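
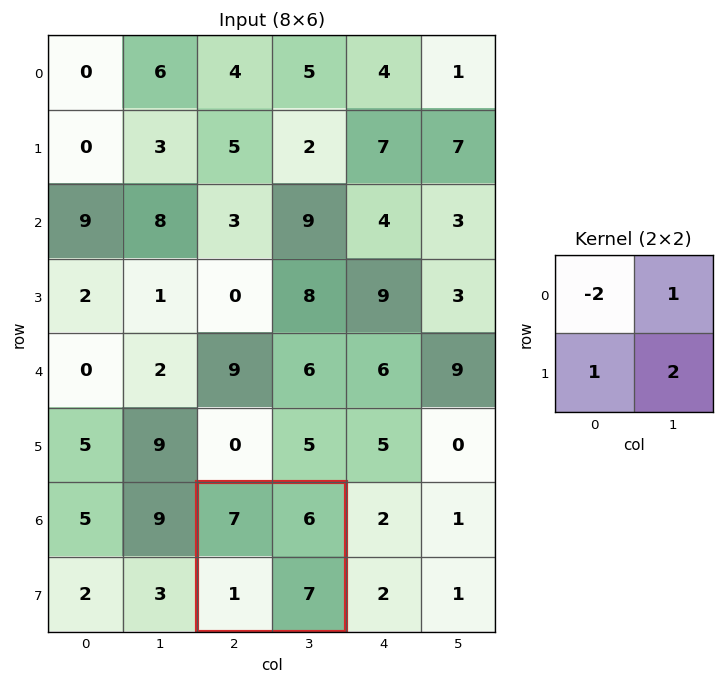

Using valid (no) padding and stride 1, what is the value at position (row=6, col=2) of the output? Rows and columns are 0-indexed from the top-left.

7

The receptive field on the input at this output position is [7 6 / 1 7]. Elementwise product with the kernel and sum: 7·-2 + 6·1 + 1·1 + 7·2.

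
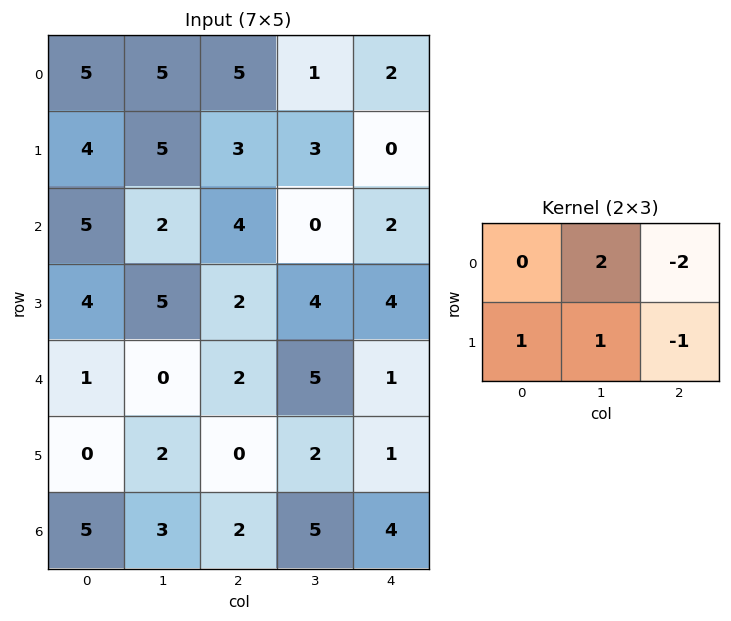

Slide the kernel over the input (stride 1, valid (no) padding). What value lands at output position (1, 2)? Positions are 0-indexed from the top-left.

8

The receptive field on the input at this output position is [3 3 0 / 4 0 2]. Elementwise product with the kernel and sum: 3·2 + 0·-2 + 4·1 + 0·1 + 2·-1.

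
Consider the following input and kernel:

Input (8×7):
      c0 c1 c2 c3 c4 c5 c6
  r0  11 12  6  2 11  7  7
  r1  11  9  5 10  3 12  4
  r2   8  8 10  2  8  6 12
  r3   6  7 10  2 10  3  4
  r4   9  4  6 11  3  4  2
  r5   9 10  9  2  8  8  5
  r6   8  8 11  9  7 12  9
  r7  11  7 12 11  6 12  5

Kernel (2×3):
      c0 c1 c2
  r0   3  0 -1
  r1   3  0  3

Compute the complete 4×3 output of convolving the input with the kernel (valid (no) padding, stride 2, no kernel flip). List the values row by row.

Output[0,0]: The receptive field on the input at this output position is [11 12 6 / 11 9 5]. Elementwise product with the kernel and sum: 11·3 + 6·-1 + 11·3 + 5·3.
Output[0,1]: The receptive field on the input at this output position is [6 2 11 / 5 10 3]. Elementwise product with the kernel and sum: 6·3 + 11·-1 + 5·3 + 3·3.

75 31 47
62 82 54
75 66 46
82 80 45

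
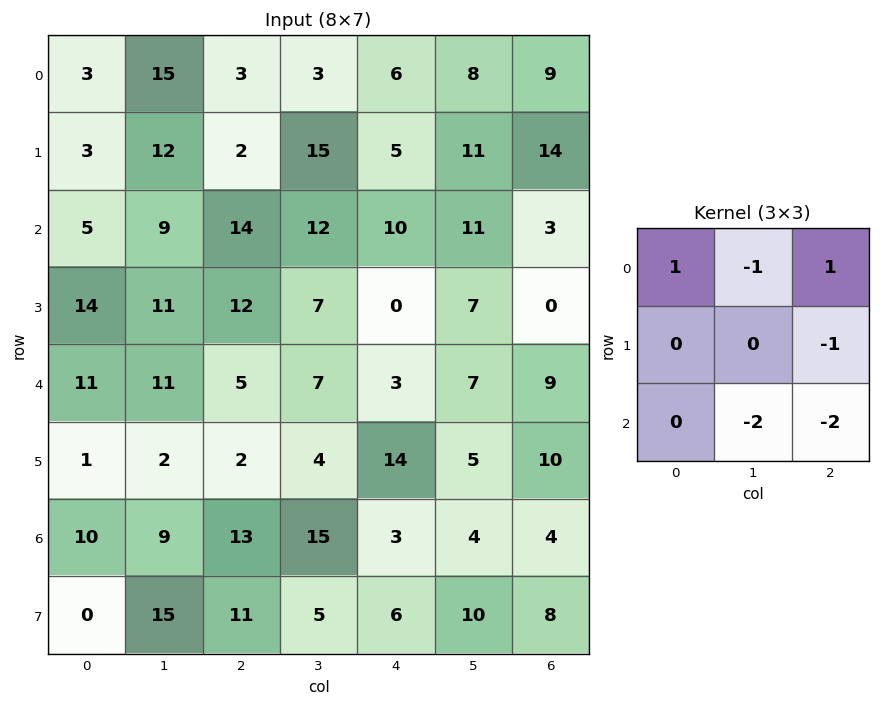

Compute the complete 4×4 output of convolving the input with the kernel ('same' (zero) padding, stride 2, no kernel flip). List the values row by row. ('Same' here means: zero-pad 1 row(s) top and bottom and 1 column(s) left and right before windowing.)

-45 -37 -40 -28
-50 -25 -4 -3
-20 -13 -31 -13
-38 -43 -41 -21

Output[0,0]: The receptive field on the zero-padded input at this output position is [0 0 0 / 0 3 15 / 0 3 12]. Elementwise product with the kernel and sum: 0·1 + 0·-1 + 0·1 + 15·-1 + 3·-2 + 12·-2.
Output[0,1]: The receptive field on the zero-padded input at this output position is [0 0 0 / 15 3 3 / 12 2 15]. Elementwise product with the kernel and sum: 0·1 + 0·-1 + 0·1 + 3·-1 + 2·-2 + 15·-2.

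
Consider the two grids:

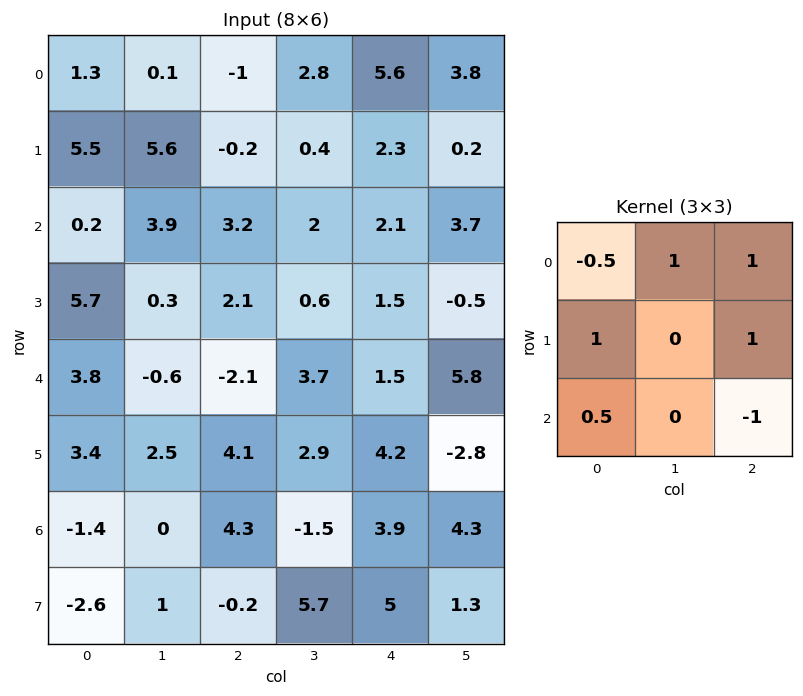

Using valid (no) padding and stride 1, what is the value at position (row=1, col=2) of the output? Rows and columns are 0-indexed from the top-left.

7.65

The receptive field on the input at this output position is [-0.2 0.4 2.3 / 3.2 2 2.1 / 2.1 0.6 1.5]. Elementwise product with the kernel and sum: -0.2·-0.5 + 0.4·1 + 2.3·1 + 3.2·1 + 2.1·1 + 2.1·0.5 + 1.5·-1.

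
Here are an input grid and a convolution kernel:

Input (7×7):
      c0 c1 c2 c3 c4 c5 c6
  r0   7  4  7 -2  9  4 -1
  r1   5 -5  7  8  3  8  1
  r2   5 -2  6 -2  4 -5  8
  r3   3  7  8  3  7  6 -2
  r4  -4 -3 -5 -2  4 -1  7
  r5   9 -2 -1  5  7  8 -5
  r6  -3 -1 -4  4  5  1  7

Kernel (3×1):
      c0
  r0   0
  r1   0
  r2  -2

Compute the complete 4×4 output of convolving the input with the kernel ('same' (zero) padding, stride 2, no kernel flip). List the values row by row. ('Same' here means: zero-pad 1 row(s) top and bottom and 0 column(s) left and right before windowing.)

Output[0,0]: The receptive field on the zero-padded input at this output position is [0 / 7 / 5]. Elementwise product with the kernel and sum: 5·-2.
Output[0,1]: The receptive field on the zero-padded input at this output position is [0 / 7 / 7]. Elementwise product with the kernel and sum: 7·-2.

-10 -14 -6 -2
-6 -16 -14 4
-18 2 -14 10
0 0 0 0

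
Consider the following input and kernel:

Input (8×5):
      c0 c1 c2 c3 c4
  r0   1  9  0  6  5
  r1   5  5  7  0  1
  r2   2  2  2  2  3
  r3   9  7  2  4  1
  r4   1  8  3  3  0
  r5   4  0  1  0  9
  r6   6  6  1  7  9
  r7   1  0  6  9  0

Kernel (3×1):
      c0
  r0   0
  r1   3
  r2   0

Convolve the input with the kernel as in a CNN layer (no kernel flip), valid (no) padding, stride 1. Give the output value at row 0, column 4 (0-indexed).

The receptive field on the input at this output position is [5 / 1 / 3]. Elementwise product with the kernel and sum: 1·3.

3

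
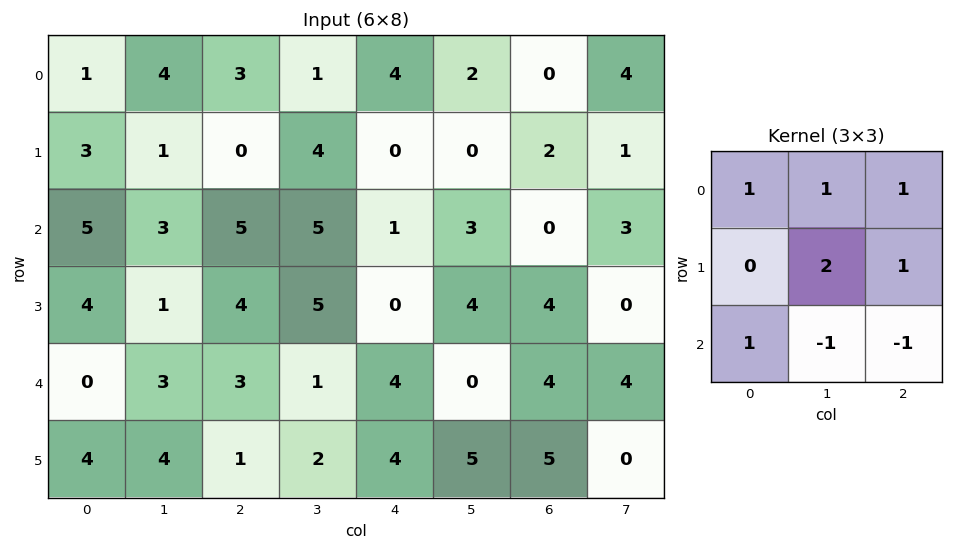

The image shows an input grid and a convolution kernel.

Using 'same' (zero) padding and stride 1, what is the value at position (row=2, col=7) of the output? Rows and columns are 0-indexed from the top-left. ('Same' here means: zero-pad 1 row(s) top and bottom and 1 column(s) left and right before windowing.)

13

The receptive field on the zero-padded input at this output position is [2 1 0 / 0 3 0 / 4 0 0]. Elementwise product with the kernel and sum: 2·1 + 1·1 + 0·1 + 3·2 + 0·1 + 4·1 + 0·-1 + 0·-1.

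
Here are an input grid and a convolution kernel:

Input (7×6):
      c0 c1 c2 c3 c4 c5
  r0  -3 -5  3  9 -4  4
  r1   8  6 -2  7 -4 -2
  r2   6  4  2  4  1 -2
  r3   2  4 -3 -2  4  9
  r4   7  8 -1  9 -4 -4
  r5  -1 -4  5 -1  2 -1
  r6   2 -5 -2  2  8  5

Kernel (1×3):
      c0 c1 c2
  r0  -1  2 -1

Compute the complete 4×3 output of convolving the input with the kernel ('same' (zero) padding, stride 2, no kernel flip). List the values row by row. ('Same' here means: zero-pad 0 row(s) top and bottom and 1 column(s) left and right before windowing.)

Output[0,0]: The receptive field on the zero-padded input at this output position is [0 -3 -5]. Elementwise product with the kernel and sum: 0·-1 + -3·2 + -5·-1.

-1 2 -21
8 -4 0
6 -19 -13
9 -1 9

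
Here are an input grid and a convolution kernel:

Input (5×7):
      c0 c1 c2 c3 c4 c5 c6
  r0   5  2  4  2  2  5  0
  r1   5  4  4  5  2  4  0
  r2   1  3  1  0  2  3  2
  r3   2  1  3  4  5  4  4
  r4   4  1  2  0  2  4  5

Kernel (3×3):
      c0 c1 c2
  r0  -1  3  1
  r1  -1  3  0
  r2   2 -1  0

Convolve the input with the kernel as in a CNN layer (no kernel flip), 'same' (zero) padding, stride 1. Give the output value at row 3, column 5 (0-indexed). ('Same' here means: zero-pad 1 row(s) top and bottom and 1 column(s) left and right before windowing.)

16

The receptive field on the zero-padded input at this output position is [2 3 2 / 5 4 4 / 2 4 5]. Elementwise product with the kernel and sum: 2·-1 + 3·3 + 2·1 + 5·-1 + 4·3 + 2·2 + 4·-1.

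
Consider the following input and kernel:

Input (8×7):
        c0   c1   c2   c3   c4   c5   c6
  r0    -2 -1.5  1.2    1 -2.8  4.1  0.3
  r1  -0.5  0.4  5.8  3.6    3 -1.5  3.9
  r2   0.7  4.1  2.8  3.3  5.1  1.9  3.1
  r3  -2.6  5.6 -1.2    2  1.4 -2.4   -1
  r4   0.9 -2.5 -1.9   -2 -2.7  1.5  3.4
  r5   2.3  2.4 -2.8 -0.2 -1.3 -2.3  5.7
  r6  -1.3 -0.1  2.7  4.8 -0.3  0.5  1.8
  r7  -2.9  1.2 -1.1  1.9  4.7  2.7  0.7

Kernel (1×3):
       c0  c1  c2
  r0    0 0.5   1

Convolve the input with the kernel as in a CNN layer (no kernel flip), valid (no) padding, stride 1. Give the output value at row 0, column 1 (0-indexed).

1.6

The receptive field on the input at this output position is [-1.5 1.2 1]. Elementwise product with the kernel and sum: 1.2·0.5 + 1·1.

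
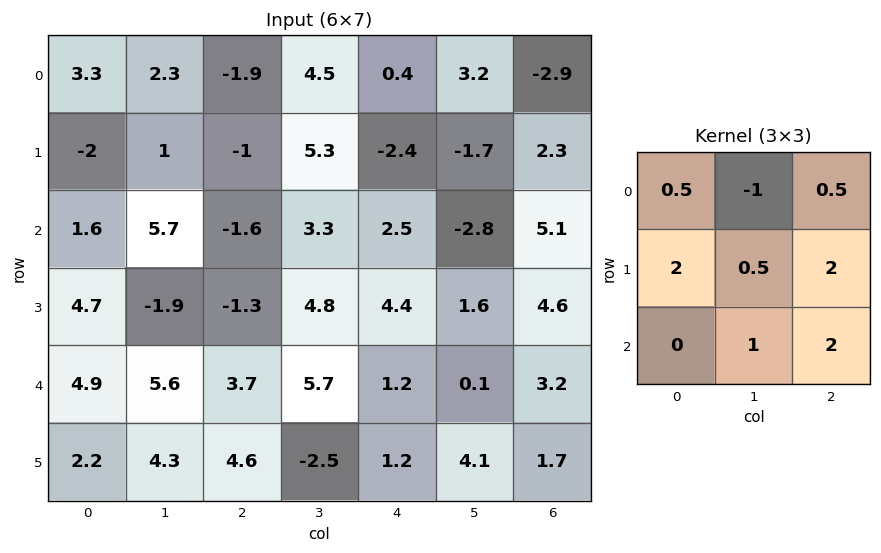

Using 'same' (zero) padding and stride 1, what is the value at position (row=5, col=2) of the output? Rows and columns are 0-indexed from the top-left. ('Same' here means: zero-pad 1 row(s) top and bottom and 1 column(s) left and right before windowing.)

7.85

The receptive field on the zero-padded input at this output position is [5.6 3.7 5.7 / 4.3 4.6 -2.5 / 0 0 0]. Elementwise product with the kernel and sum: 5.6·0.5 + 3.7·-1 + 5.7·0.5 + 4.3·2 + 4.6·0.5 + -2.5·2 + 0·1 + 0·2.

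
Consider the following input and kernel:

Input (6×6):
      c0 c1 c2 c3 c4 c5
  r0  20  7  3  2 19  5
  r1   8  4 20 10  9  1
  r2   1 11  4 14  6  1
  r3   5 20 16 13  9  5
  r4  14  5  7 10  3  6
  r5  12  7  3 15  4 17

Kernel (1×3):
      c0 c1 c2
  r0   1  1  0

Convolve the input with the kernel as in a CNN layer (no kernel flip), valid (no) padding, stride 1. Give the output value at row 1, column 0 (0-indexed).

The receptive field on the input at this output position is [8 4 20]. Elementwise product with the kernel and sum: 8·1 + 4·1.

12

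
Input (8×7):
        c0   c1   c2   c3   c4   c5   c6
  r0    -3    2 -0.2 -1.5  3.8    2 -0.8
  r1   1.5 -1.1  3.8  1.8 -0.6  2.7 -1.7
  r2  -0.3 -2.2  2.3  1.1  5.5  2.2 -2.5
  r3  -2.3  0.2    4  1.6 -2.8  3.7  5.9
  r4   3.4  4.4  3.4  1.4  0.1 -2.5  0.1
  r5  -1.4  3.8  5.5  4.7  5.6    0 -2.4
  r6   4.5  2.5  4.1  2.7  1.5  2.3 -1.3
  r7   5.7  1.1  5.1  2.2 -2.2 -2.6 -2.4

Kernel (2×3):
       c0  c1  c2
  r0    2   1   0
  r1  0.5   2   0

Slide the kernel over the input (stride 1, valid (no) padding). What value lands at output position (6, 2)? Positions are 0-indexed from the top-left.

The receptive field on the input at this output position is [4.1 2.7 1.5 / 5.1 2.2 -2.2]. Elementwise product with the kernel and sum: 4.1·2 + 2.7·1 + 5.1·0.5 + 2.2·2.

17.85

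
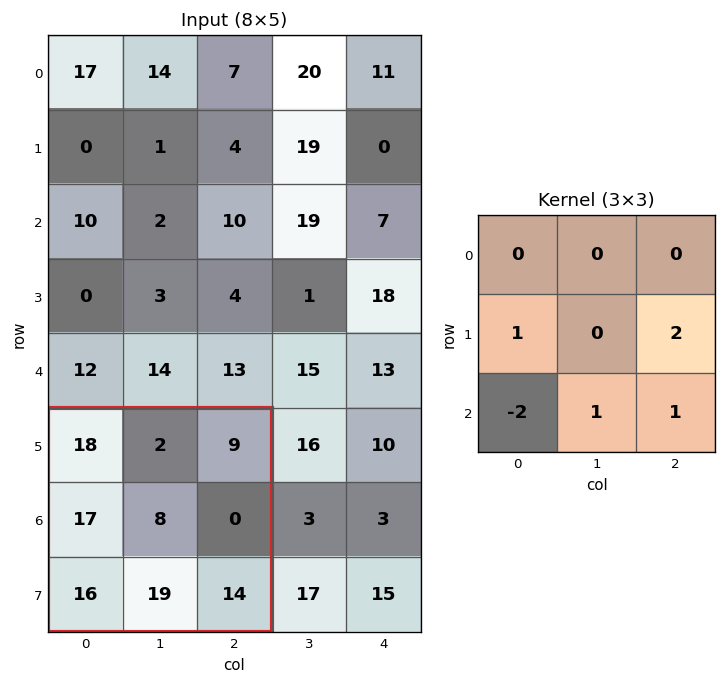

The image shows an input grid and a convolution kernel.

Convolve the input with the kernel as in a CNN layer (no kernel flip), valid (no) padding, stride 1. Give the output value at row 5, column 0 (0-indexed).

18

The receptive field on the input at this output position is [18 2 9 / 17 8 0 / 16 19 14]. Elementwise product with the kernel and sum: 17·1 + 0·2 + 16·-2 + 19·1 + 14·1.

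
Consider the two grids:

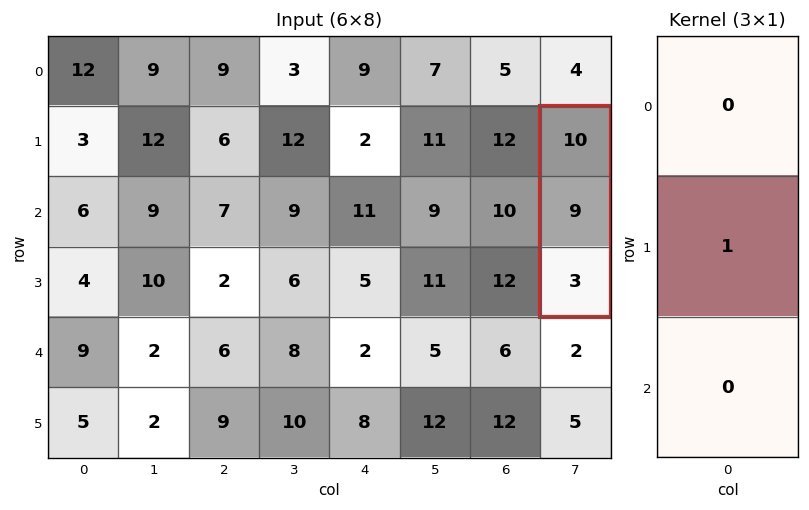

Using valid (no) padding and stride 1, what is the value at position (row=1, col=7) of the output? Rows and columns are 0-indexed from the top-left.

9

The receptive field on the input at this output position is [10 / 9 / 3]. Elementwise product with the kernel and sum: 9·1.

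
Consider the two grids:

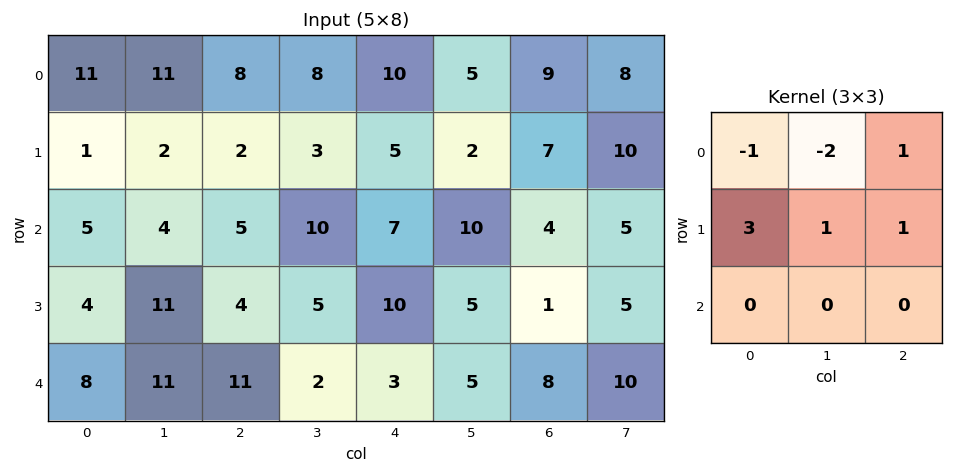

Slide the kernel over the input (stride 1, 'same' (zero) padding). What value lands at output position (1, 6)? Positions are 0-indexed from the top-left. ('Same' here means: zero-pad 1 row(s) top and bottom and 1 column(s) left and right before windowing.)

8

The receptive field on the zero-padded input at this output position is [5 9 8 / 2 7 10 / 10 4 5]. Elementwise product with the kernel and sum: 5·-1 + 9·-2 + 8·1 + 2·3 + 7·1 + 10·1.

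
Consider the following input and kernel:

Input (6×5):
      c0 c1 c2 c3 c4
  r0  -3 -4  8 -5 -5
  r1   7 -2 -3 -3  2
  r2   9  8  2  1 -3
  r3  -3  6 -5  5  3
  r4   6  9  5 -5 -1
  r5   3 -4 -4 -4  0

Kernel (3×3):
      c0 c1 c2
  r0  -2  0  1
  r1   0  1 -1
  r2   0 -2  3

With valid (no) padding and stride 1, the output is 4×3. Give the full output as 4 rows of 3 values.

5 2 -37
-38 27 11
-8 -50 2
1 -1 17

Output[0,0]: The receptive field on the input at this output position is [-3 -4 8 / 7 -2 -3 / 9 8 2]. Elementwise product with the kernel and sum: -3·-2 + 8·1 + -2·1 + -3·-1 + 8·-2 + 2·3.
Output[0,1]: The receptive field on the input at this output position is [-4 8 -5 / -2 -3 -3 / 8 2 1]. Elementwise product with the kernel and sum: -4·-2 + -5·1 + -3·1 + -3·-1 + 2·-2 + 1·3.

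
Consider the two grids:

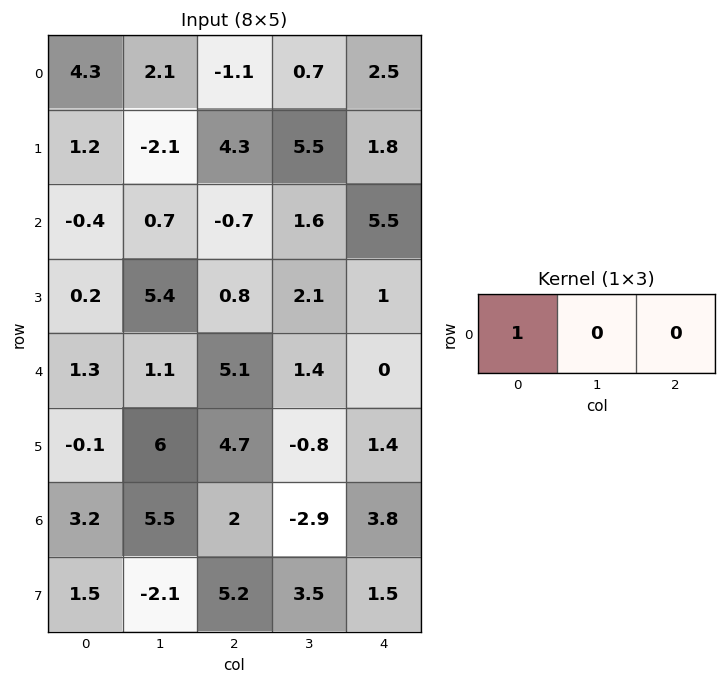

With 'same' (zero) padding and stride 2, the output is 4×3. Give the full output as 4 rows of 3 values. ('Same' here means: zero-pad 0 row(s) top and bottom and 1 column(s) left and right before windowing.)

0 2.1 0.7
0 0.7 1.6
0 1.1 1.4
0 5.5 -2.9

Output[0,0]: The receptive field on the zero-padded input at this output position is [0 4.3 2.1]. Elementwise product with the kernel and sum: 0·1.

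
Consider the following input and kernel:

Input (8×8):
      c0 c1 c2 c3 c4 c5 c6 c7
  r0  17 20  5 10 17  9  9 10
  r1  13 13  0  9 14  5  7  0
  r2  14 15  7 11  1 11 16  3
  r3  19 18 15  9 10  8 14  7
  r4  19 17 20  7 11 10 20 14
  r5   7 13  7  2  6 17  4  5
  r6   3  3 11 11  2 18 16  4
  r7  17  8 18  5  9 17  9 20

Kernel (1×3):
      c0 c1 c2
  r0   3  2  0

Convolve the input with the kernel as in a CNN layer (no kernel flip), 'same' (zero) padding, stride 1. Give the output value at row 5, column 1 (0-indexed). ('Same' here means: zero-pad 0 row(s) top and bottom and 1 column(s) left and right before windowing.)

47

The receptive field on the zero-padded input at this output position is [7 13 7]. Elementwise product with the kernel and sum: 7·3 + 13·2.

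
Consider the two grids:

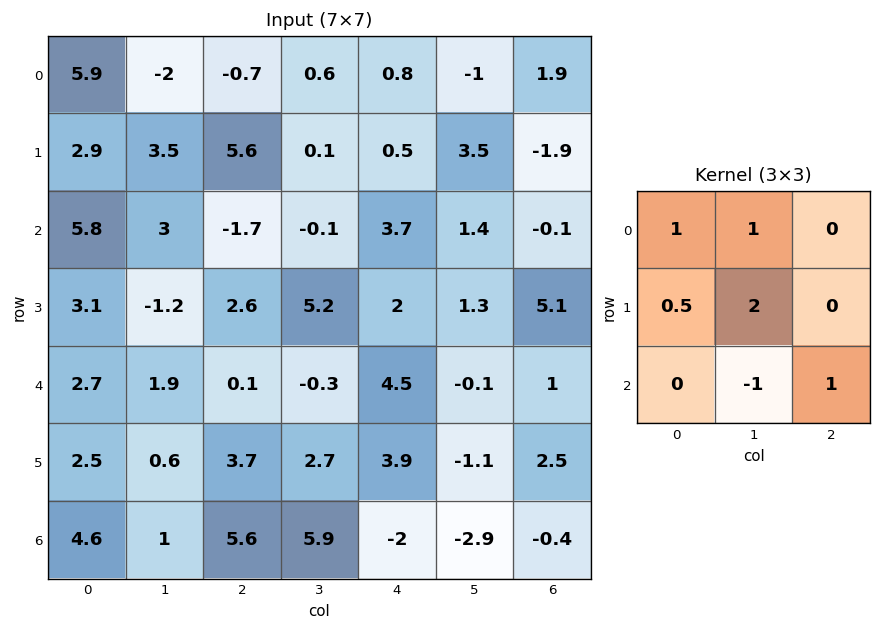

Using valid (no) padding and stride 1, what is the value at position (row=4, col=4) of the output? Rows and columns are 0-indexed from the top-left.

6.65

The receptive field on the input at this output position is [4.5 -0.1 1 / 3.9 -1.1 2.5 / -2 -2.9 -0.4]. Elementwise product with the kernel and sum: 4.5·1 + -0.1·1 + 3.9·0.5 + -1.1·2 + -2.9·-1 + -0.4·1.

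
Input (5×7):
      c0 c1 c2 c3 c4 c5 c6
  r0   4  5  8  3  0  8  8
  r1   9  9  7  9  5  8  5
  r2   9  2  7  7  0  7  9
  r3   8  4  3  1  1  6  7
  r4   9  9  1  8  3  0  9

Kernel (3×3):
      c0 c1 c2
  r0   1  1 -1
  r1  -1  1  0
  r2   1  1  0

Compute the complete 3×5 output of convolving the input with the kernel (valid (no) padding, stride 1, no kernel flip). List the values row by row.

Output[0,0]: The receptive field on the input at this output position is [4 5 8 / 9 9 7 / 9 2 7]. Elementwise product with the kernel and sum: 4·1 + 5·1 + 8·-1 + 9·-1 + 9·1 + 9·1 + 2·1.
Output[0,1]: The receptive field on the input at this output position is [5 8 3 / 9 7 9 / 2 7 7]. Elementwise product with the kernel and sum: 5·1 + 8·1 + 3·-1 + 9·-1 + 7·1 + 2·1 + 7·1.

12 17 27 -2 10
16 19 15 1 22
18 11 21 11 6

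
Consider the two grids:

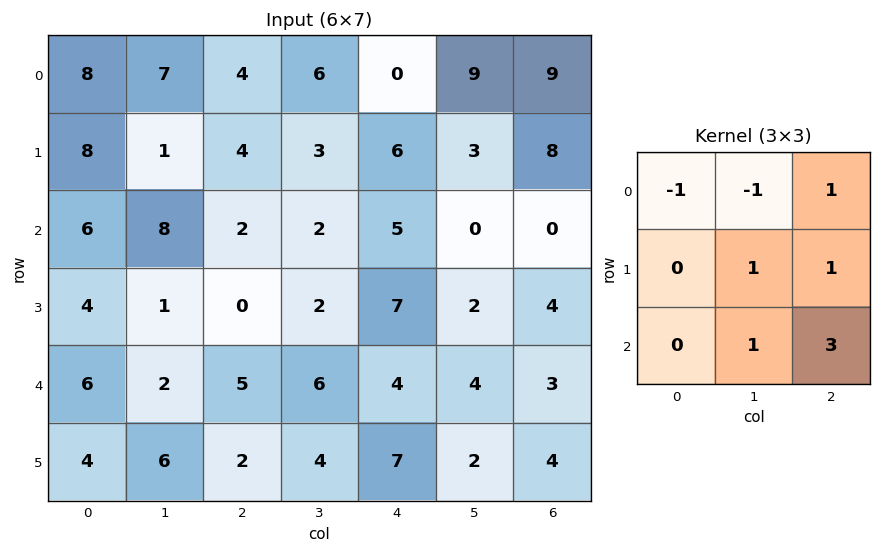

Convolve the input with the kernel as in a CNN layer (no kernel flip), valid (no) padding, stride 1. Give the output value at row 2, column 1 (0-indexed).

The receptive field on the input at this output position is [8 2 2 / 1 0 2 / 2 5 6]. Elementwise product with the kernel and sum: 8·-1 + 2·-1 + 2·1 + 0·1 + 2·1 + 5·1 + 6·3.

17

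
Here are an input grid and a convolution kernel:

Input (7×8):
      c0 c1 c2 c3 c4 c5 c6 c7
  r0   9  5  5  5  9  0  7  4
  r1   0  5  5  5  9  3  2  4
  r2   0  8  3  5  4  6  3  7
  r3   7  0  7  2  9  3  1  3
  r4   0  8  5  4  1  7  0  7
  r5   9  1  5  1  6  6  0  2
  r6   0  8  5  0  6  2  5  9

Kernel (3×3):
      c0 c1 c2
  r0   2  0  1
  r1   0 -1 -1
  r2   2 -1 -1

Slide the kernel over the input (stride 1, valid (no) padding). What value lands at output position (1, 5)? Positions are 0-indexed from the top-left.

2

The receptive field on the input at this output position is [3 2 4 / 6 3 7 / 3 1 3]. Elementwise product with the kernel and sum: 3·2 + 4·1 + 3·-1 + 7·-1 + 3·2 + 1·-1 + 3·-1.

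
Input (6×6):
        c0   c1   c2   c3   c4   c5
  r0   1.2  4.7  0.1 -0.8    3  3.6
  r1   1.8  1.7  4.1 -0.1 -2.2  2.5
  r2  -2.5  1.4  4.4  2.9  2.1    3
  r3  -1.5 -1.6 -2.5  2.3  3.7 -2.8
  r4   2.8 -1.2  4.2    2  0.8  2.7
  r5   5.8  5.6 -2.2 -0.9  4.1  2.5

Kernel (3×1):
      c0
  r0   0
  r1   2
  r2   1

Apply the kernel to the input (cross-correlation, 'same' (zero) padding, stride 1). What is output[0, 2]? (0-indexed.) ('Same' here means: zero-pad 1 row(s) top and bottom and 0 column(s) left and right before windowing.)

The receptive field on the zero-padded input at this output position is [0 / 0.1 / 4.1]. Elementwise product with the kernel and sum: 0.1·2 + 4.1·1.

4.3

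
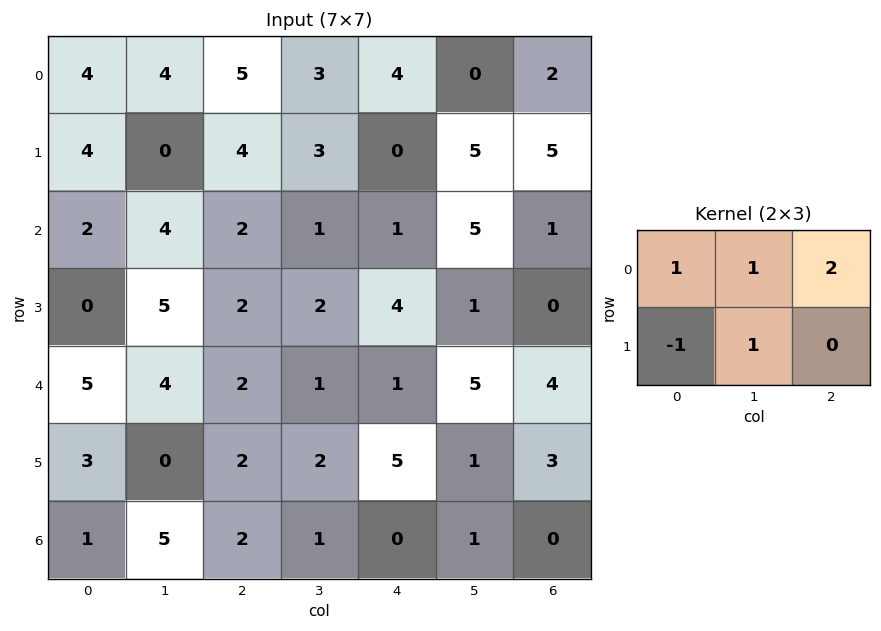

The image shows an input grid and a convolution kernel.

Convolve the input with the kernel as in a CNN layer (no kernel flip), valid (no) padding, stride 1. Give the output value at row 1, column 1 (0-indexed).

The receptive field on the input at this output position is [0 4 3 / 4 2 1]. Elementwise product with the kernel and sum: 0·1 + 4·1 + 3·2 + 4·-1 + 2·1.

8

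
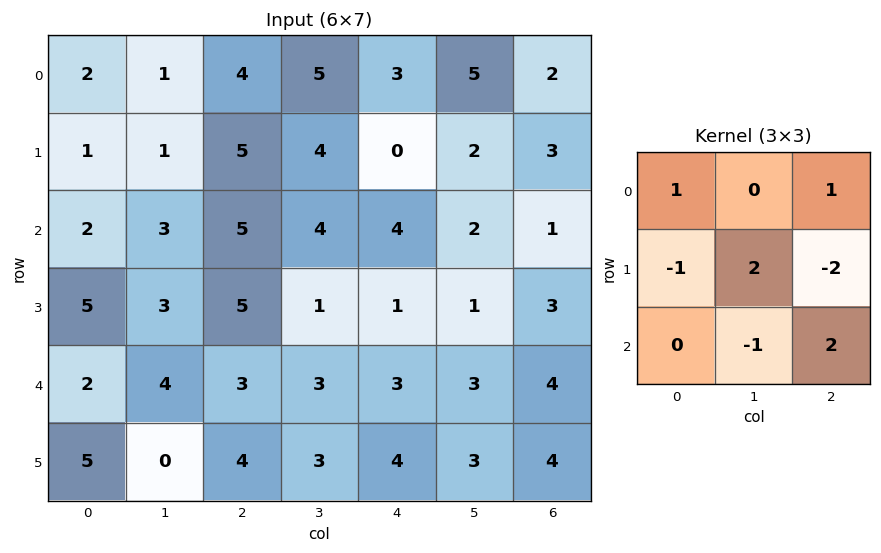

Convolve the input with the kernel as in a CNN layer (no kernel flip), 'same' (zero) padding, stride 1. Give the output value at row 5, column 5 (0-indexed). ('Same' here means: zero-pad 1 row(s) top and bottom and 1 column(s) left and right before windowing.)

The receptive field on the zero-padded input at this output position is [3 3 4 / 4 3 4 / 0 0 0]. Elementwise product with the kernel and sum: 3·1 + 4·1 + 4·-1 + 3·2 + 4·-2 + 0·-1 + 0·2.

1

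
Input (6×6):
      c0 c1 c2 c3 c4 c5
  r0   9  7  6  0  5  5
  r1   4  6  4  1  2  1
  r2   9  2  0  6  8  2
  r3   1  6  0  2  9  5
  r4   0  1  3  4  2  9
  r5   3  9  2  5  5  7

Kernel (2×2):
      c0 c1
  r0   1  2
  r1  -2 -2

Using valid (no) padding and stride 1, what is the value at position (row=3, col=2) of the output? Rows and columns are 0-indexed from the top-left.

The receptive field on the input at this output position is [0 2 / 3 4]. Elementwise product with the kernel and sum: 0·1 + 2·2 + 3·-2 + 4·-2.

-10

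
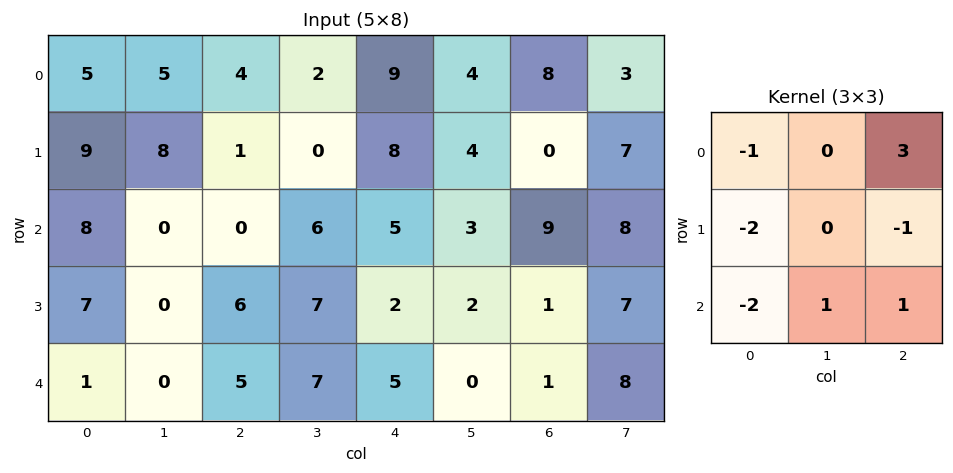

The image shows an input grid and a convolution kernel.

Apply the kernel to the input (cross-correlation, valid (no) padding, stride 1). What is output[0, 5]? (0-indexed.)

The receptive field on the input at this output position is [4 8 3 / 4 0 7 / 3 9 8]. Elementwise product with the kernel and sum: 4·-1 + 3·3 + 4·-2 + 7·-1 + 3·-2 + 9·1 + 8·1.

1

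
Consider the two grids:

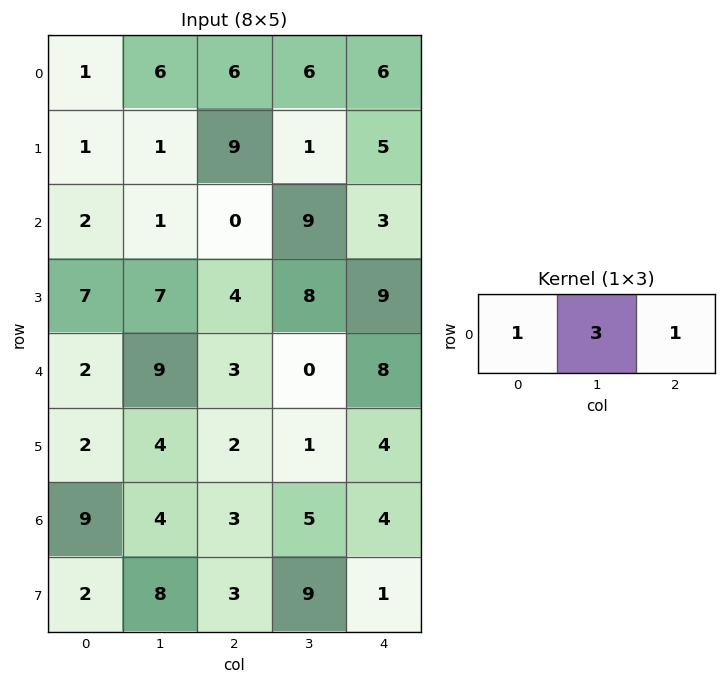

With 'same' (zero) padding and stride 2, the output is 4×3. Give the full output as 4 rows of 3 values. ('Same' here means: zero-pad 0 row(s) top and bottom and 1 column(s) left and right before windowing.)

Output[0,0]: The receptive field on the zero-padded input at this output position is [0 1 6]. Elementwise product with the kernel and sum: 0·1 + 1·3 + 6·1.

9 30 24
7 10 18
15 18 24
31 18 17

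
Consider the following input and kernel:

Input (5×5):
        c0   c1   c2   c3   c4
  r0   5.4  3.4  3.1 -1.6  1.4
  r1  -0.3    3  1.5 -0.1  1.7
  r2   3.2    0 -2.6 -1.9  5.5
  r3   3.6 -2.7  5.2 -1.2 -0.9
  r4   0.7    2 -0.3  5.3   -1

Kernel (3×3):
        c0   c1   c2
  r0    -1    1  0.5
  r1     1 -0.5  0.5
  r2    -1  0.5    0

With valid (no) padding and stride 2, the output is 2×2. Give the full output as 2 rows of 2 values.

-4.7 0.05
3.35 11.75

Output[0,0]: The receptive field on the input at this output position is [5.4 3.4 3.1 / -0.3 3 1.5 / 3.2 0 -2.6]. Elementwise product with the kernel and sum: 5.4·-1 + 3.4·1 + 3.1·0.5 + -0.3·1 + 3·-0.5 + 1.5·0.5 + 3.2·-1 + 0·0.5.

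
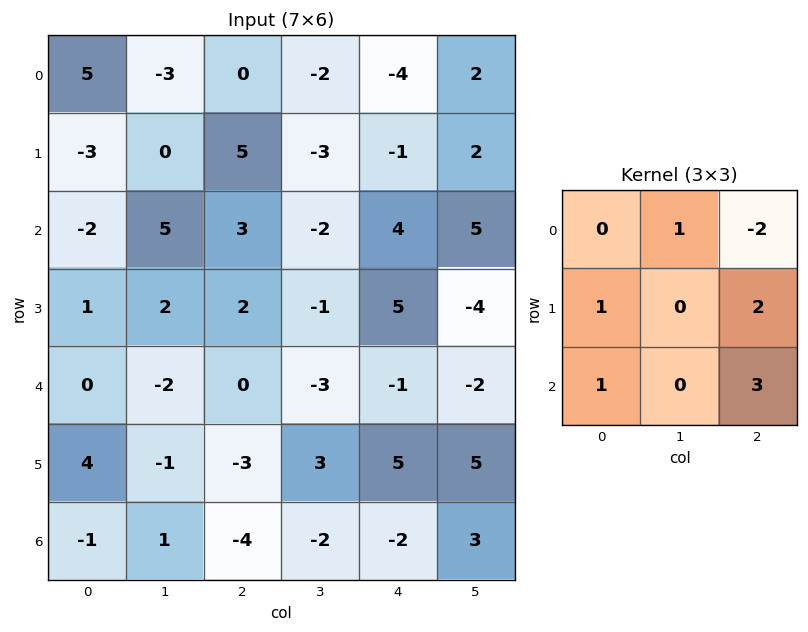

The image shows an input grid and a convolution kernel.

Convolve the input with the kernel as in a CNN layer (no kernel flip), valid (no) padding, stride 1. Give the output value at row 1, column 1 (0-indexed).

The receptive field on the input at this output position is [0 5 -3 / 5 3 -2 / 2 2 -1]. Elementwise product with the kernel and sum: 5·1 + -3·-2 + 5·1 + -2·2 + 2·1 + -1·3.

11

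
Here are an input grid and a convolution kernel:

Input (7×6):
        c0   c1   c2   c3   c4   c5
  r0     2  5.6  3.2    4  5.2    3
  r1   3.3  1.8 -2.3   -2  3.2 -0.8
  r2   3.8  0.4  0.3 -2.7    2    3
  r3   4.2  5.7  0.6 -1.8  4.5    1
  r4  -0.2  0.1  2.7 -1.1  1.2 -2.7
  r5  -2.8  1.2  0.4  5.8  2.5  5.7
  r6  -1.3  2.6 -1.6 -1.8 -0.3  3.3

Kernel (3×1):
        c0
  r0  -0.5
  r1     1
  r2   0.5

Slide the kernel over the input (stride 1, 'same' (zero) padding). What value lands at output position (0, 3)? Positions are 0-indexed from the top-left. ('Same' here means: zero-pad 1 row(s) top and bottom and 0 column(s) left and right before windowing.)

3

The receptive field on the zero-padded input at this output position is [0 / 4 / -2]. Elementwise product with the kernel and sum: 0·-0.5 + 4·1 + -2·0.5.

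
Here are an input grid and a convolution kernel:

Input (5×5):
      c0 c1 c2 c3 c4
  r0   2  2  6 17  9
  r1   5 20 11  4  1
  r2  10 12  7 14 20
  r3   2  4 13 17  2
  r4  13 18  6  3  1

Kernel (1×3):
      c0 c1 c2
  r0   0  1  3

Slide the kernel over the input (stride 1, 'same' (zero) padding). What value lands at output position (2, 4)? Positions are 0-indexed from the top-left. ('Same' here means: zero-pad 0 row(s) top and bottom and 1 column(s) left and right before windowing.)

20

The receptive field on the zero-padded input at this output position is [14 20 0]. Elementwise product with the kernel and sum: 20·1 + 0·3.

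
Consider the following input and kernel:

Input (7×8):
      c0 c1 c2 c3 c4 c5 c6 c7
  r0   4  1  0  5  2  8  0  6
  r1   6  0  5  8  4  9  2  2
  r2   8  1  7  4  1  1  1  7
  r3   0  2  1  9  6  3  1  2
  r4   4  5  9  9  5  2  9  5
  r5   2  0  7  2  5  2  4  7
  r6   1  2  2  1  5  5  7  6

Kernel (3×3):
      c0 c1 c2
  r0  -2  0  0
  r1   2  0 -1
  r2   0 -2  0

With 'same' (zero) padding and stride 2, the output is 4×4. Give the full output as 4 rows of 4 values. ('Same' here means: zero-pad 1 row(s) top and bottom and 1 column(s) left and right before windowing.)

Output[0,0]: The receptive field on the zero-padded input at this output position is [0 0 0 / 0 4 1 / 0 6 0]. Elementwise product with the kernel and sum: 0·-2 + 0·2 + 1·-1 + 6·-2.

-13 -13 -6 6
-1 -4 -21 -25
-9 -17 -12 -15
-2 3 -7 0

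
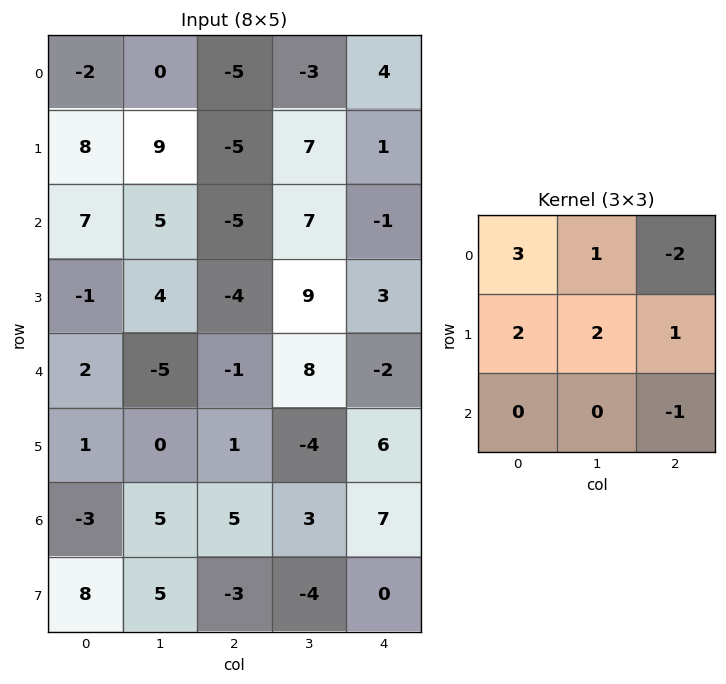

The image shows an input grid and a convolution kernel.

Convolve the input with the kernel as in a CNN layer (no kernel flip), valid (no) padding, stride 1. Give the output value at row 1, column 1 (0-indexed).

6

The receptive field on the input at this output position is [9 -5 7 / 5 -5 7 / 4 -4 9]. Elementwise product with the kernel and sum: 9·3 + -5·1 + 7·-2 + 5·2 + -5·2 + 7·1 + 9·-1.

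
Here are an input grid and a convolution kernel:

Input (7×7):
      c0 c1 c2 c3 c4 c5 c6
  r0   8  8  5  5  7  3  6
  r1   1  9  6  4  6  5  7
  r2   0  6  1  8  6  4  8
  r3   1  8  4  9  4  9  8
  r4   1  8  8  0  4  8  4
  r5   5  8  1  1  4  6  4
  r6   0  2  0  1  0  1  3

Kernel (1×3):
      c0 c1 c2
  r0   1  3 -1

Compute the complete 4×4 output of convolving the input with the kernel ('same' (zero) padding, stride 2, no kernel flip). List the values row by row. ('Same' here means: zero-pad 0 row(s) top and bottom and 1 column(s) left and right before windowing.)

Output[0,0]: The receptive field on the zero-padded input at this output position is [0 8 8]. Elementwise product with the kernel and sum: 0·1 + 8·3 + 8·-1.
Output[0,1]: The receptive field on the zero-padded input at this output position is [8 5 5]. Elementwise product with the kernel and sum: 8·1 + 5·3 + 5·-1.

16 18 23 21
-6 1 22 28
-5 32 4 20
-2 1 0 10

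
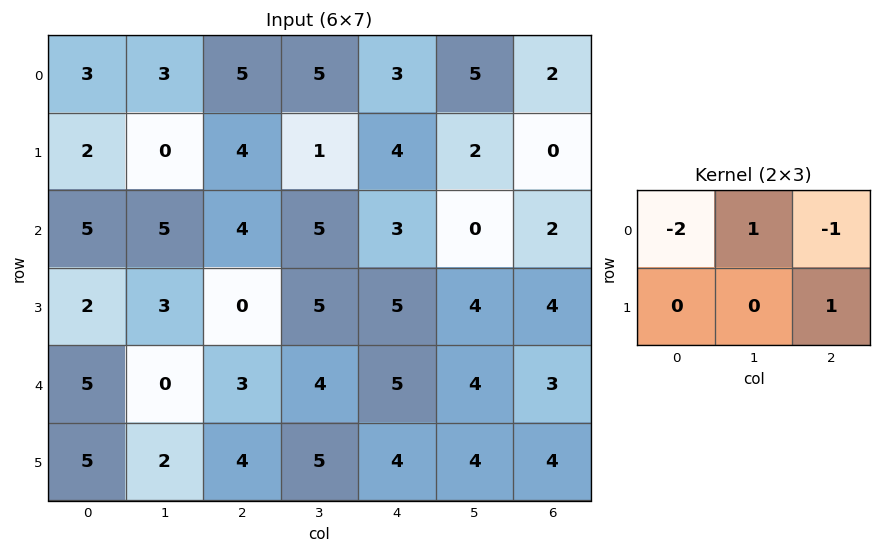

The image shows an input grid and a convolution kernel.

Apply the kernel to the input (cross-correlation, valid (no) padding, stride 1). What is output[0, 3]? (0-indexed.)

-10

The receptive field on the input at this output position is [5 3 5 / 1 4 2]. Elementwise product with the kernel and sum: 5·-2 + 3·1 + 5·-1 + 2·1.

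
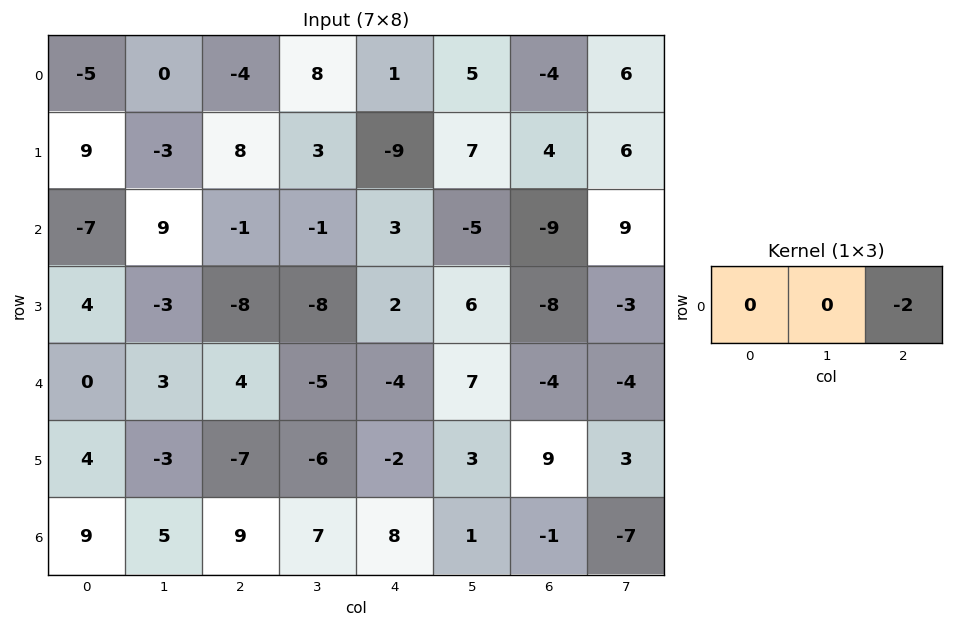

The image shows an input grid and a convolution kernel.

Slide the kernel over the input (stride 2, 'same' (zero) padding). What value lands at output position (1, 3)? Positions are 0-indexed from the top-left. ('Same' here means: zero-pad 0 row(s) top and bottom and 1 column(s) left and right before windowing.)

-18

The receptive field on the zero-padded input at this output position is [-5 -9 9]. Elementwise product with the kernel and sum: 9·-2.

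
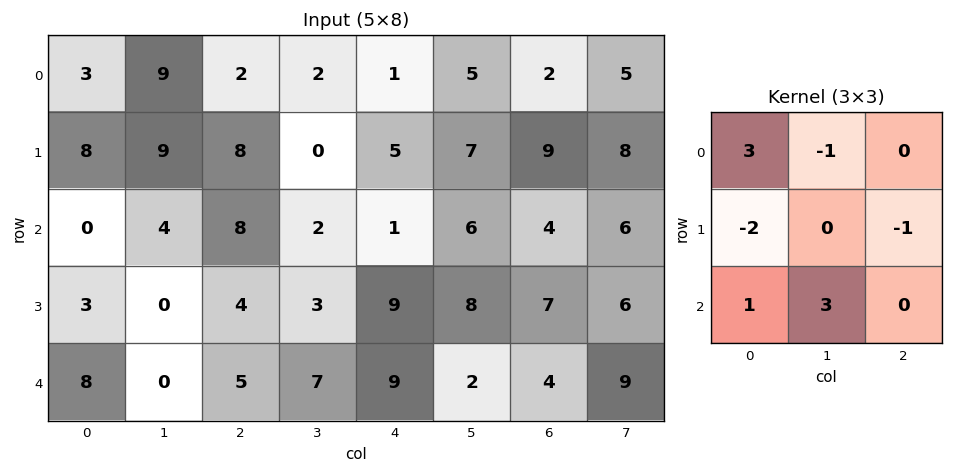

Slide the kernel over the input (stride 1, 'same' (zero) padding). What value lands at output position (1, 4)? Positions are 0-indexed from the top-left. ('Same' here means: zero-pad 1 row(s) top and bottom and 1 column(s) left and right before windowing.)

3

The receptive field on the zero-padded input at this output position is [2 1 5 / 0 5 7 / 2 1 6]. Elementwise product with the kernel and sum: 2·3 + 1·-1 + 0·-2 + 7·-1 + 2·1 + 1·3.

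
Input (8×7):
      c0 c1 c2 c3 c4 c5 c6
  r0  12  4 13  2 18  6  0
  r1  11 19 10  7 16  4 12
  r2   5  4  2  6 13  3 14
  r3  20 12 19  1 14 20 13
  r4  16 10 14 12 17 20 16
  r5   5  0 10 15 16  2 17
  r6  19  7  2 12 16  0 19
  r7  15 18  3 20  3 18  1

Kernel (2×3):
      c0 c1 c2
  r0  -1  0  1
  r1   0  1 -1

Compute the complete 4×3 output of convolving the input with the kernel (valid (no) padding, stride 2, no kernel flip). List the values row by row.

Output[0,0]: The receptive field on the input at this output position is [12 4 13 / 11 19 10]. Elementwise product with the kernel and sum: 12·-1 + 13·1 + 19·1 + 10·-1.

10 -4 -26
-10 -2 8
-12 2 -16
-2 31 20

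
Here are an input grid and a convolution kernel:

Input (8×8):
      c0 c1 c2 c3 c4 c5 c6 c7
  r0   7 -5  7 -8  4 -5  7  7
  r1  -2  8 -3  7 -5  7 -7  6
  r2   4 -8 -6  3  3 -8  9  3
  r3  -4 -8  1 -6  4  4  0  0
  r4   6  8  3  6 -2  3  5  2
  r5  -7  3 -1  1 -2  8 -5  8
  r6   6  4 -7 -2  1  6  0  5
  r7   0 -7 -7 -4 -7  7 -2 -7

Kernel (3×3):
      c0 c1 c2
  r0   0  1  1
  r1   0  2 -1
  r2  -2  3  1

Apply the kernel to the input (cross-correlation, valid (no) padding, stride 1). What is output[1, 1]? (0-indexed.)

The receptive field on the input at this output position is [8 -3 7 / -8 -6 3 / -8 1 -6]. Elementwise product with the kernel and sum: -3·1 + 7·1 + -6·2 + 3·-1 + -8·-2 + 1·3 + -6·1.

2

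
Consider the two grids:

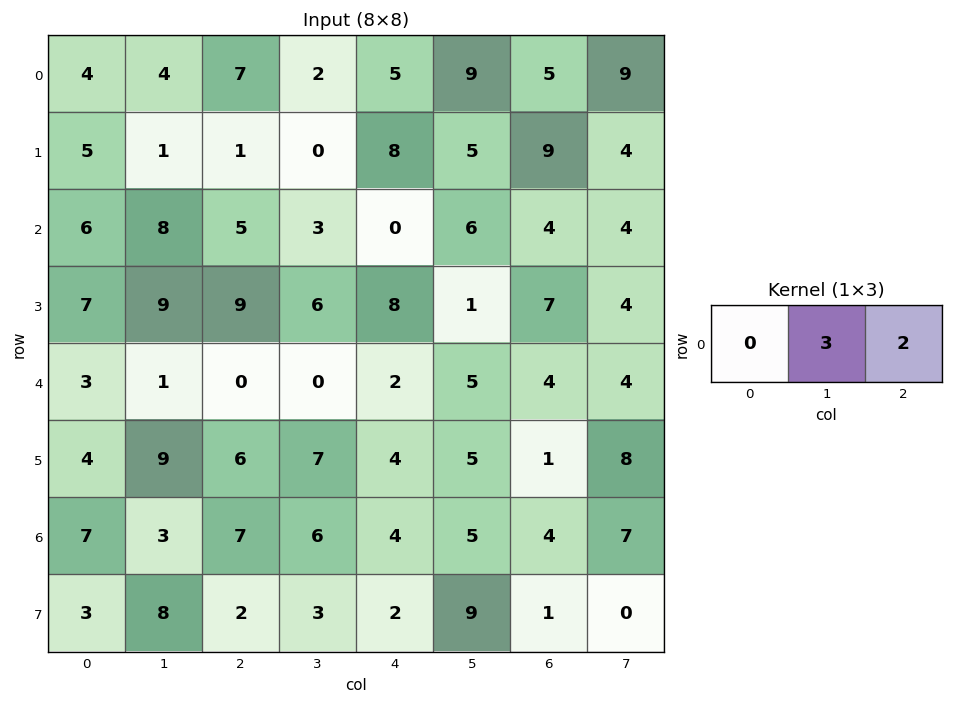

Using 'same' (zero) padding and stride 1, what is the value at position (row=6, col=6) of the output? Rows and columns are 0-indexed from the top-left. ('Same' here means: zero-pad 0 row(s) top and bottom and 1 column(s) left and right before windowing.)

The receptive field on the zero-padded input at this output position is [5 4 7]. Elementwise product with the kernel and sum: 4·3 + 7·2.

26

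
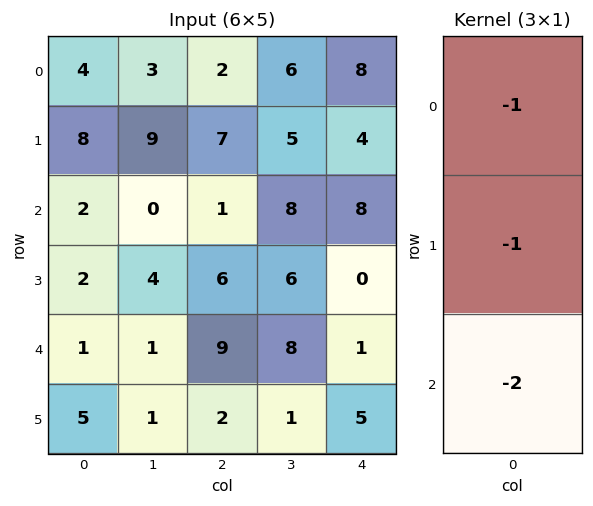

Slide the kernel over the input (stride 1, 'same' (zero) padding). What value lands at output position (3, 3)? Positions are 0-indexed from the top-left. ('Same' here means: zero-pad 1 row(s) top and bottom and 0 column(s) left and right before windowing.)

-30

The receptive field on the zero-padded input at this output position is [8 / 6 / 8]. Elementwise product with the kernel and sum: 8·-1 + 6·-1 + 8·-2.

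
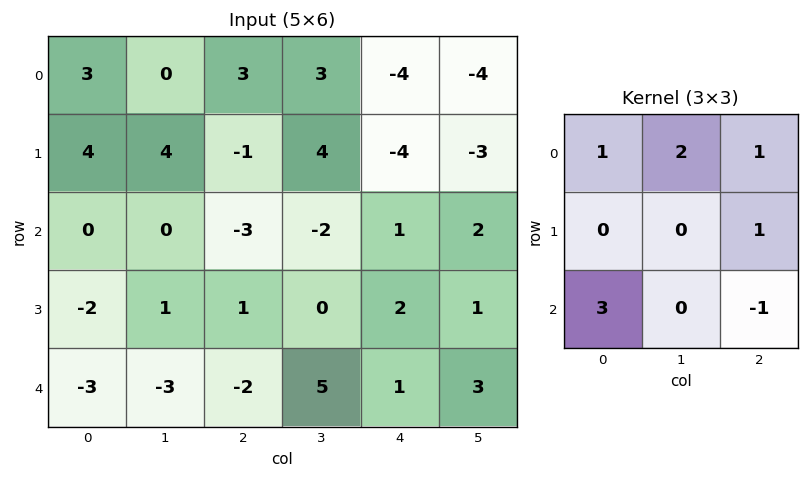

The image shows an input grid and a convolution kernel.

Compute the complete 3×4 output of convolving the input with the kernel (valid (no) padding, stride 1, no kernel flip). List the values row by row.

Output[0,0]: The receptive field on the input at this output position is [3 0 3 / 4 4 -1 / 0 0 -3]. Elementwise product with the kernel and sum: 3·1 + 0·2 + 3·1 + -1·1 + 0·3 + -3·-1.
Output[0,1]: The receptive field on the input at this output position is [0 3 3 / 4 -1 4 / 0 -3 -2]. Elementwise product with the kernel and sum: 0·1 + 3·2 + 3·1 + 4·1 + 0·3 + -2·-1.

8 15 -9 -20
1 7 5 -6
-9 -22 -11 15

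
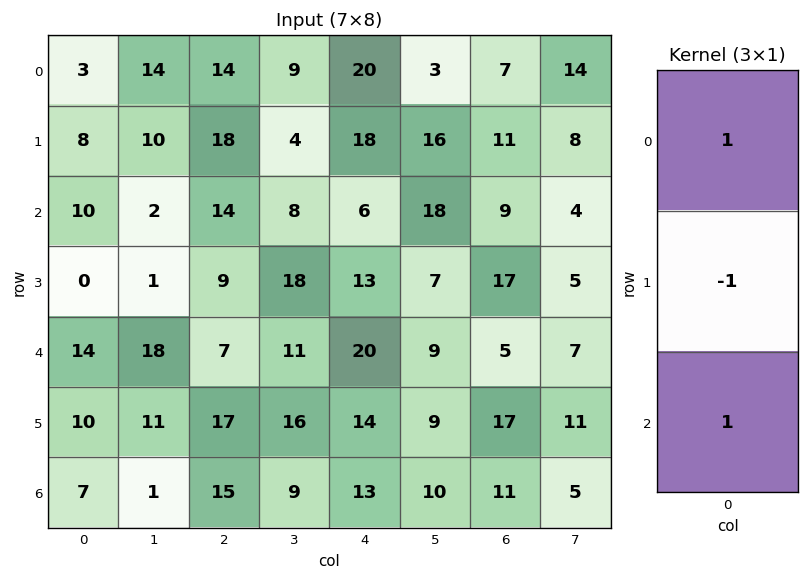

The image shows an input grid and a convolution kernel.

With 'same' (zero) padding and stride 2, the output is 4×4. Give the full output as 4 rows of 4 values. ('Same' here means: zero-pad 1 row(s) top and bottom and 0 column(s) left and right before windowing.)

Output[0,0]: The receptive field on the zero-padded input at this output position is [0 / 3 / 8]. Elementwise product with the kernel and sum: 0·1 + 3·-1 + 8·1.
Output[0,1]: The receptive field on the zero-padded input at this output position is [0 / 14 / 18]. Elementwise product with the kernel and sum: 0·1 + 14·-1 + 18·1.

5 4 -2 4
-2 13 25 19
-4 19 7 29
3 2 1 6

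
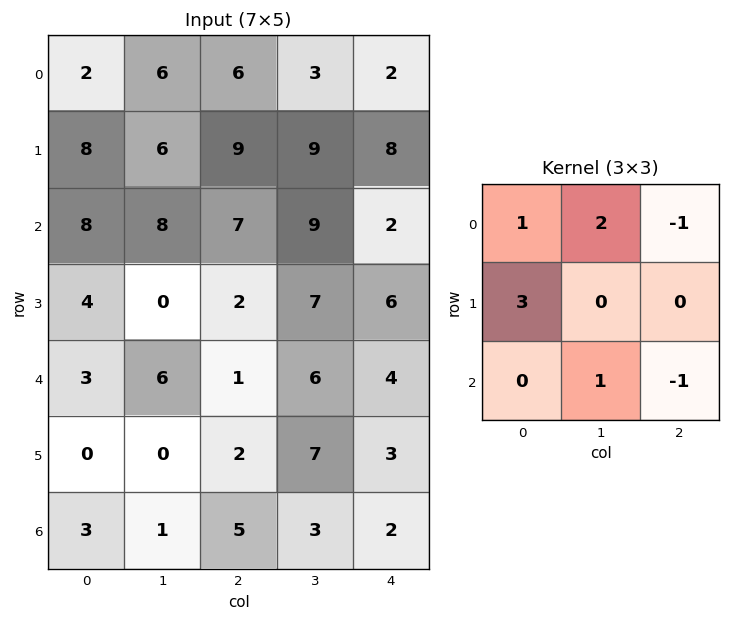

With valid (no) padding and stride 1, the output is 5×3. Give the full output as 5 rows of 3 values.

33 31 44
33 34 41
34 8 31
9 10 17
10 4 16

Output[0,0]: The receptive field on the input at this output position is [2 6 6 / 8 6 9 / 8 8 7]. Elementwise product with the kernel and sum: 2·1 + 6·2 + 6·-1 + 8·3 + 8·1 + 7·-1.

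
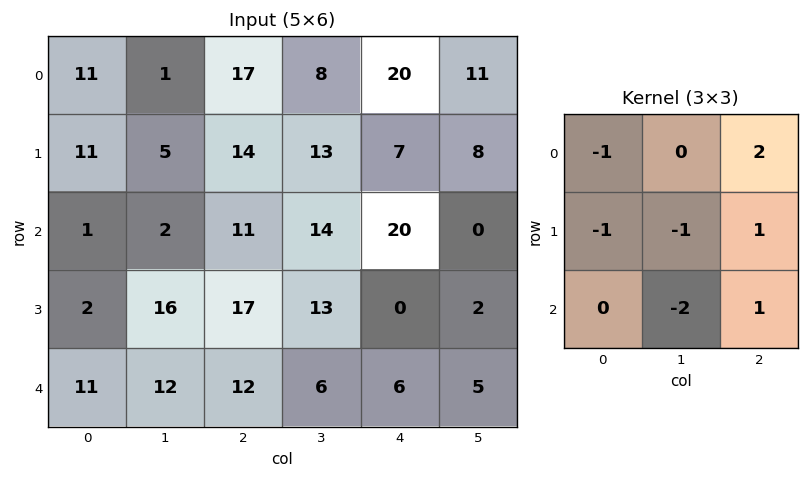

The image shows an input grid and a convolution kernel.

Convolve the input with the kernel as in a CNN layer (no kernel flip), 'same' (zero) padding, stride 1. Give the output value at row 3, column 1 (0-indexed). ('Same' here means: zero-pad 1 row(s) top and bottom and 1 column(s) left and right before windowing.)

8

The receptive field on the zero-padded input at this output position is [1 2 11 / 2 16 17 / 11 12 12]. Elementwise product with the kernel and sum: 1·-1 + 11·2 + 2·-1 + 16·-1 + 17·1 + 12·-2 + 12·1.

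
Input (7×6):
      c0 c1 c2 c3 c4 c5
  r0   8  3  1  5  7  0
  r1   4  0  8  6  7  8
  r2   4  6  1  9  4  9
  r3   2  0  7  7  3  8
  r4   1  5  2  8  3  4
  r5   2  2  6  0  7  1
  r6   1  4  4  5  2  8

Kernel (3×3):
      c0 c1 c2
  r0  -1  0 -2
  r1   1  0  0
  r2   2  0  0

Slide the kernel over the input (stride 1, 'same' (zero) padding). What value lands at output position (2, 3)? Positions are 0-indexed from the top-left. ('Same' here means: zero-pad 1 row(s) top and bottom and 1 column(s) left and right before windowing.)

The receptive field on the zero-padded input at this output position is [8 6 7 / 1 9 4 / 7 7 3]. Elementwise product with the kernel and sum: 8·-1 + 7·-2 + 1·1 + 7·2.

-7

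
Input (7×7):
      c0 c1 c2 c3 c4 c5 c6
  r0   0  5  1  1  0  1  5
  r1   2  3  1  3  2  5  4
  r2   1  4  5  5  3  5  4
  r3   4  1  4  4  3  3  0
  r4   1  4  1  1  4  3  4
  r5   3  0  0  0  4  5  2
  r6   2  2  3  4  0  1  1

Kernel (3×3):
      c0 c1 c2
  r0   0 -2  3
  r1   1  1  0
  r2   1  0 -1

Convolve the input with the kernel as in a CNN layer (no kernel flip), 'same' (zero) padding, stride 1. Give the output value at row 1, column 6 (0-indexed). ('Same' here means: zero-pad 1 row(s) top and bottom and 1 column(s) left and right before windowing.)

4

The receptive field on the zero-padded input at this output position is [1 5 0 / 5 4 0 / 5 4 0]. Elementwise product with the kernel and sum: 5·-2 + 0·3 + 5·1 + 4·1 + 5·1 + 0·-1.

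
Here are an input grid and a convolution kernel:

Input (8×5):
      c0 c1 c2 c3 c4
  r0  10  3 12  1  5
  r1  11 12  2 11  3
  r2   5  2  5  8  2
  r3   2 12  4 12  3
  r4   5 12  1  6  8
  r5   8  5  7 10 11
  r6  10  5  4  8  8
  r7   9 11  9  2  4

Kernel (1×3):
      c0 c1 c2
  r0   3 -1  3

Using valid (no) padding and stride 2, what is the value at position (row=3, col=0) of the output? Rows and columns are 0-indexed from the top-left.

The receptive field on the input at this output position is [10 5 4]. Elementwise product with the kernel and sum: 10·3 + 5·-1 + 4·3.

37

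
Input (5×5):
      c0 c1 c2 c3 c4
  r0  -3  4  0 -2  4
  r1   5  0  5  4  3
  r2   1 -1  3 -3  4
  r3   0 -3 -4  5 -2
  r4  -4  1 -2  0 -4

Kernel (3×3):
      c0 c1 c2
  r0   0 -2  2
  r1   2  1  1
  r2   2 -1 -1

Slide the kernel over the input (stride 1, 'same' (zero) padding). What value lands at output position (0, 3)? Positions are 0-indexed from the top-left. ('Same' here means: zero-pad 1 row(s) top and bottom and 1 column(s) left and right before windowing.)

The receptive field on the zero-padded input at this output position is [0 0 0 / 0 -2 4 / 5 4 3]. Elementwise product with the kernel and sum: 0·-2 + 0·2 + 0·2 + -2·1 + 4·1 + 5·2 + 4·-1 + 3·-1.

5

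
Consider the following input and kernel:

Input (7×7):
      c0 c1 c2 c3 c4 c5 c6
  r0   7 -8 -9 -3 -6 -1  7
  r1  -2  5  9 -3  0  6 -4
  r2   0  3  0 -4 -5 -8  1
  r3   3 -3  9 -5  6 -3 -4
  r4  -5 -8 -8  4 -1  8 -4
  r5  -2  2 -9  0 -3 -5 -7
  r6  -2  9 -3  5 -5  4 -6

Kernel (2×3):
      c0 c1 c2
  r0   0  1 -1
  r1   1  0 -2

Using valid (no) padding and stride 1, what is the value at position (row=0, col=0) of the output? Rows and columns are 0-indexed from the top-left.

The receptive field on the input at this output position is [7 -8 -9 / -2 5 9]. Elementwise product with the kernel and sum: -8·1 + -9·-1 + -2·1 + 9·-2.

-19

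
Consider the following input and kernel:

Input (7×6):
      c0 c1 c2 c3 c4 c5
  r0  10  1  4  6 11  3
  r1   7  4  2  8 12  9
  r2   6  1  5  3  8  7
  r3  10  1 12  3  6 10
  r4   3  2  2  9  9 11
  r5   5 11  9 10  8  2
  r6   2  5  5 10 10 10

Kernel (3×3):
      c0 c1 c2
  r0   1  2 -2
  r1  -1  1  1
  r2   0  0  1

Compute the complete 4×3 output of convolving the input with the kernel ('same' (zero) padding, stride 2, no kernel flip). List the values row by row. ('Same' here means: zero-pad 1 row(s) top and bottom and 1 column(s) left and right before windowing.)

Output[0,0]: The receptive field on the zero-padded input at this output position is [0 0 0 / 0 10 1 / 0 7 4]. Elementwise product with the kernel and sum: 0·1 + 0·2 + 0·-2 + 0·-1 + 10·1 + 1·1 + 4·1.

15 17 17
14 2 36
34 38 8
-5 19 32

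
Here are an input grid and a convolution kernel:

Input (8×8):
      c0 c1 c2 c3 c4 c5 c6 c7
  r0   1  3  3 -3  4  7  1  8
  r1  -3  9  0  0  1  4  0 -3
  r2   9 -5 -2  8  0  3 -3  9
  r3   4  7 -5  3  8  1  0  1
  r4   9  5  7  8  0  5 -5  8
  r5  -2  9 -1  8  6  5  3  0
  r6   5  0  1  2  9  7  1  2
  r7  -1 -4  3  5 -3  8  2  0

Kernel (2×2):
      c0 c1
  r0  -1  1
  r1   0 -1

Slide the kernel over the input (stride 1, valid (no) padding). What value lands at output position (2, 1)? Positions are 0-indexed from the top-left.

The receptive field on the input at this output position is [-5 -2 / 7 -5]. Elementwise product with the kernel and sum: -5·-1 + -2·1 + -5·-1.

8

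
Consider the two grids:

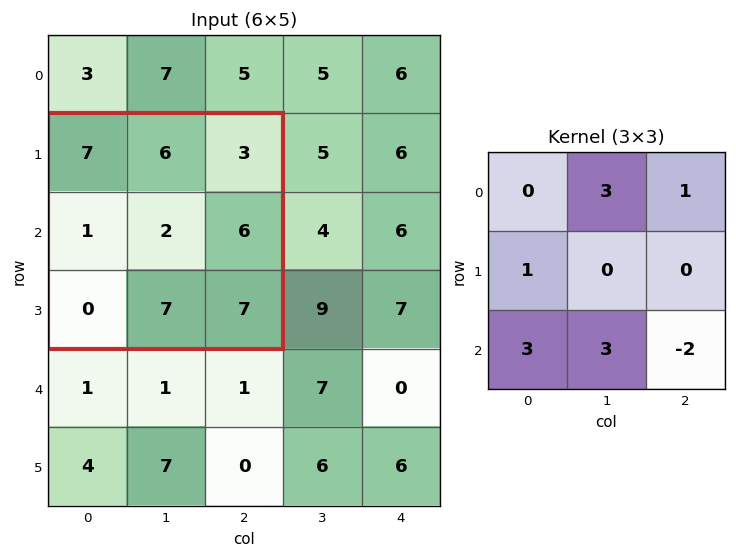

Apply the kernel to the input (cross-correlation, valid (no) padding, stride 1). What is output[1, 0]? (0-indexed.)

29

The receptive field on the input at this output position is [7 6 3 / 1 2 6 / 0 7 7]. Elementwise product with the kernel and sum: 6·3 + 3·1 + 1·1 + 0·3 + 7·3 + 7·-2.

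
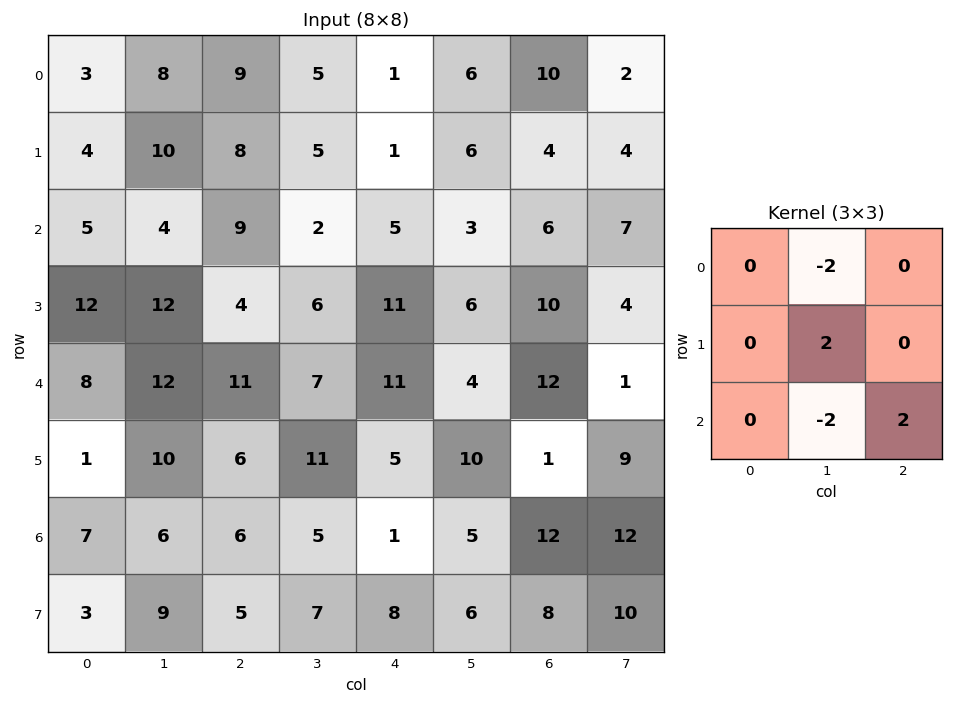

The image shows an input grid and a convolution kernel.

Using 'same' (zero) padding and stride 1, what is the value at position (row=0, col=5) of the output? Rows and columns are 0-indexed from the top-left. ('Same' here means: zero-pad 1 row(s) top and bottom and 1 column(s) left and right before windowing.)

The receptive field on the zero-padded input at this output position is [0 0 0 / 1 6 10 / 1 6 4]. Elementwise product with the kernel and sum: 0·-2 + 6·2 + 6·-2 + 4·2.

8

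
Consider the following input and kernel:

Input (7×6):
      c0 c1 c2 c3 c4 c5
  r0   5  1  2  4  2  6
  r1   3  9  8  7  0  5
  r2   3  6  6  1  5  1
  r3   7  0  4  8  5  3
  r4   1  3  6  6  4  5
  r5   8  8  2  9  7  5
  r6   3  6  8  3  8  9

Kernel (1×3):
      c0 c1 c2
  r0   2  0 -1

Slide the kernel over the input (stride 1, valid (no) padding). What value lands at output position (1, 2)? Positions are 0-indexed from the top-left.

16

The receptive field on the input at this output position is [8 7 0]. Elementwise product with the kernel and sum: 8·2 + 0·-1.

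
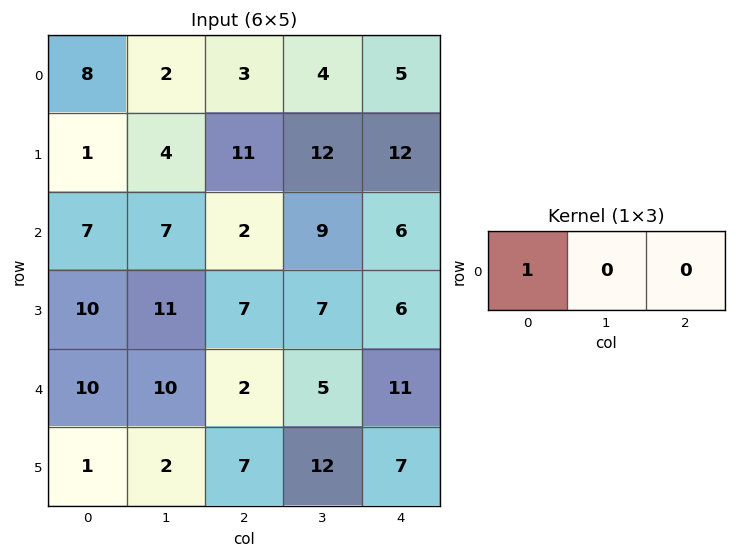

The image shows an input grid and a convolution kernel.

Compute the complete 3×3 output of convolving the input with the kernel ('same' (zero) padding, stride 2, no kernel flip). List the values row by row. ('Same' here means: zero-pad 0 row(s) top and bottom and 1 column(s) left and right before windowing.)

0 2 4
0 7 9
0 10 5

Output[0,0]: The receptive field on the zero-padded input at this output position is [0 8 2]. Elementwise product with the kernel and sum: 0·1.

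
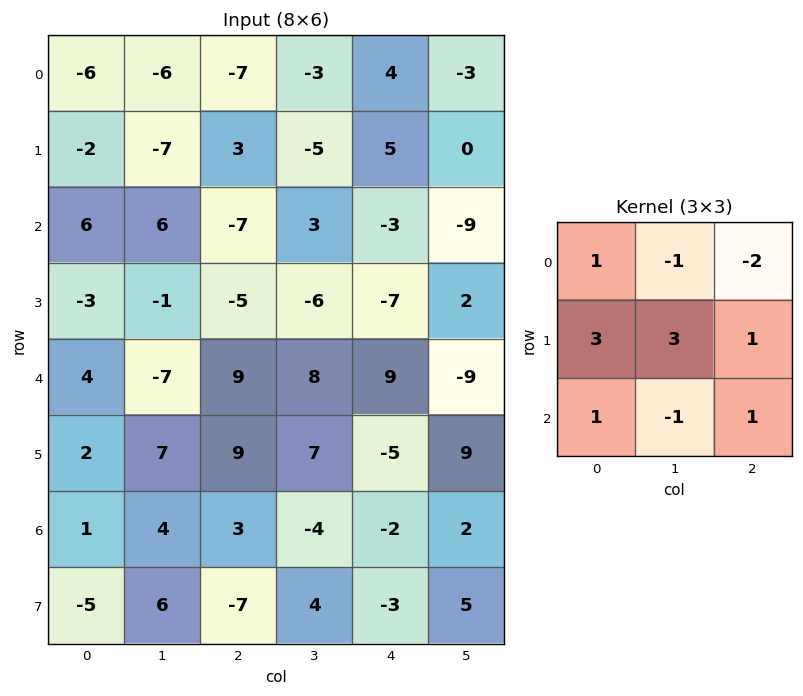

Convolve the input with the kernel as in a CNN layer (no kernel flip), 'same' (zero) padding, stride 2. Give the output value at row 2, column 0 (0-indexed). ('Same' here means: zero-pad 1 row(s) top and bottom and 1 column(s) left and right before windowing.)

The receptive field on the zero-padded input at this output position is [0 -3 -1 / 0 4 -7 / 0 2 7]. Elementwise product with the kernel and sum: 0·1 + -3·-1 + -1·-2 + 0·3 + 4·3 + -7·1 + 0·1 + 2·-1 + 7·1.

15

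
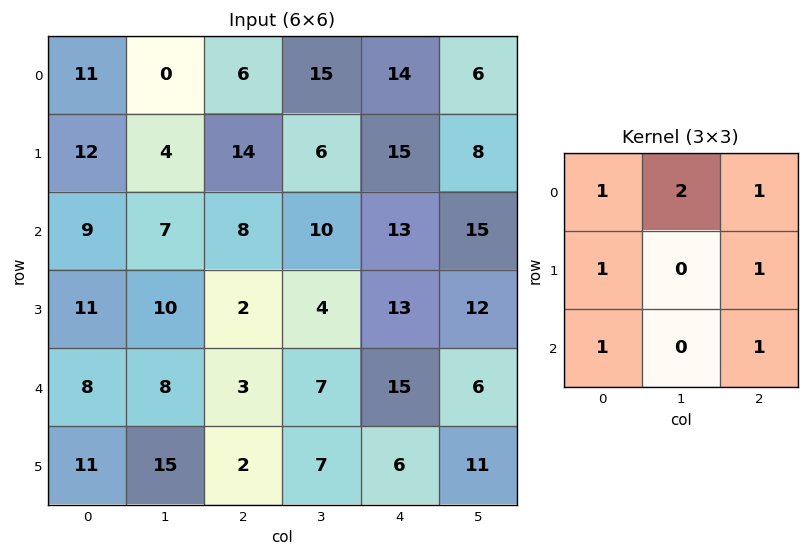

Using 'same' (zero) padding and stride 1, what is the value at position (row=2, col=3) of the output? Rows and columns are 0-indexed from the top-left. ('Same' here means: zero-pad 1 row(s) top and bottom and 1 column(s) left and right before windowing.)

The receptive field on the zero-padded input at this output position is [14 6 15 / 8 10 13 / 2 4 13]. Elementwise product with the kernel and sum: 14·1 + 6·2 + 15·1 + 8·1 + 13·1 + 2·1 + 13·1.

77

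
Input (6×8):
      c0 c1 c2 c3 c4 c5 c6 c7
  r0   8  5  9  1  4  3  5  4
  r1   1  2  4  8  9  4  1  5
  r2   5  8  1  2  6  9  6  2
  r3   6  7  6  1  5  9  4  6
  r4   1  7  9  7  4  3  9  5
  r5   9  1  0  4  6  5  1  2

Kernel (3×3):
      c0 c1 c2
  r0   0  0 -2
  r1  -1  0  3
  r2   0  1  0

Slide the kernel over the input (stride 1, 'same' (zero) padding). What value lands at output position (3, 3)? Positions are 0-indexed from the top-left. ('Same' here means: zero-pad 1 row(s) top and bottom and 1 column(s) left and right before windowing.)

4

The receptive field on the zero-padded input at this output position is [1 2 6 / 6 1 5 / 9 7 4]. Elementwise product with the kernel and sum: 6·-2 + 6·-1 + 5·3 + 7·1.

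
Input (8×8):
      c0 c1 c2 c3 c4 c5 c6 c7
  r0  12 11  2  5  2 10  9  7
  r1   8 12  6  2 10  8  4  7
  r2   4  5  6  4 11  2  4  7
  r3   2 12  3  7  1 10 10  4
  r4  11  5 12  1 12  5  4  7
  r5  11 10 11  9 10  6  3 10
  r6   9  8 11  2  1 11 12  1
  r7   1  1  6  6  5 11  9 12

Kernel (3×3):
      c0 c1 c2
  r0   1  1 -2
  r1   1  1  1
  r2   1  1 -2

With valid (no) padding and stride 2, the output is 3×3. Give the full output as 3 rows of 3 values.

Output[0,0]: The receptive field on the input at this output position is [12 11 2 / 8 12 6 / 4 5 6]. Elementwise product with the kernel and sum: 12·1 + 11·1 + 2·-2 + 8·1 + 12·1 + 6·1 + 4·1 + 5·1 + 6·-2.
Output[0,1]: The receptive field on the input at this output position is [2 5 2 / 6 2 10 / 6 4 11]. Elementwise product with the kernel and sum: 2·1 + 5·1 + 2·-2 + 6·1 + 2·1 + 10·1 + 6·1 + 4·1 + 11·-2.

42 9 21
6 -12 35
19 30 16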